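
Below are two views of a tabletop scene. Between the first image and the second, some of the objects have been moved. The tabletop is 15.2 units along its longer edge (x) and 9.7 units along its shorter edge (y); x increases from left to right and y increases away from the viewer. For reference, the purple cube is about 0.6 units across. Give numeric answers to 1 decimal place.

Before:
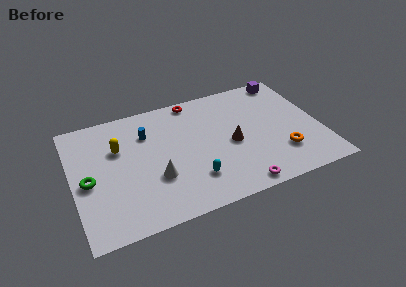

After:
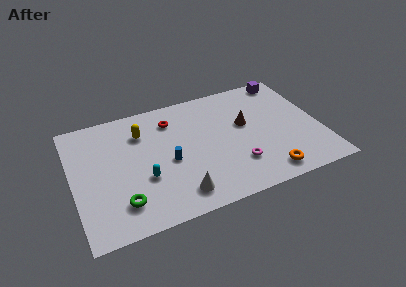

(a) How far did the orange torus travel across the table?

1.7

From (12.6, 2.6) to (11.5, 1.3), the orange torus covered √(1.1² + 1.3²) ≈ 1.7 units.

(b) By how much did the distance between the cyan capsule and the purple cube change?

+1.7

Before: roughly 9.1 units apart; after: 10.8. That's 1.7 units further apart.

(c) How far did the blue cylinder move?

2.9

From (4.7, 7.0) to (5.8, 4.3), the blue cylinder covered √(1.1² + 2.7²) ≈ 2.9 units.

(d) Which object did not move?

the purple cube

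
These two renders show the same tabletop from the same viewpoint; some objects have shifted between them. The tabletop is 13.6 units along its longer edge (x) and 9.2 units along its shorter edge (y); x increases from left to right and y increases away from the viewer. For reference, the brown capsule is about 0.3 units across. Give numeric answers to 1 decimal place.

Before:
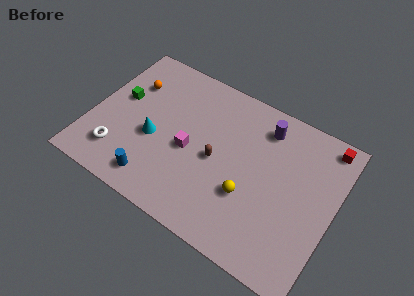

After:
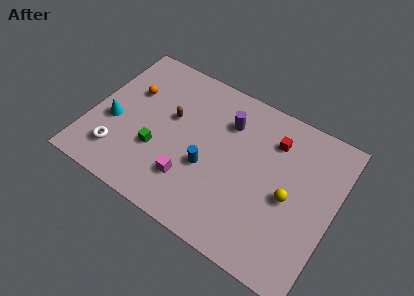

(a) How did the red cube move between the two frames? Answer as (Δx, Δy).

(-2.8, -1.2)

The red cube started near (12.7, 8.2) and ended near (9.9, 7.0).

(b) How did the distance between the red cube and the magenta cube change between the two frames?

-2.1

They were about 8.2 units apart before and 6.1 after — 2.1 units closer together.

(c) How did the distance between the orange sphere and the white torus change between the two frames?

-0.5

The distance was about 4.5 in the first image and 4.0 in the second, so they moved 0.5 units closer together.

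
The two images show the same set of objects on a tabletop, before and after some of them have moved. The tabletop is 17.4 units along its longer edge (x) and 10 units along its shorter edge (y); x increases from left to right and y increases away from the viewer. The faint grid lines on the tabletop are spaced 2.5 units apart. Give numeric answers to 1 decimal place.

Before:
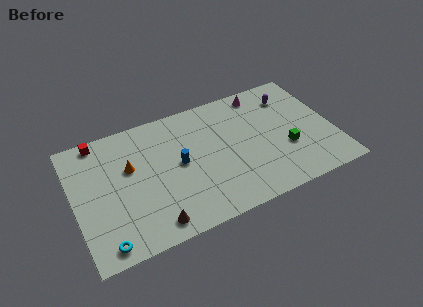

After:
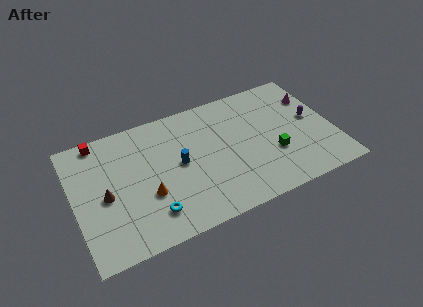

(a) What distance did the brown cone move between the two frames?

4.3

The brown cone was near (4.8, 1.3) before and (2.0, 4.6) after, so it travelled √(2.8² + 3.3²) ≈ 4.3 units.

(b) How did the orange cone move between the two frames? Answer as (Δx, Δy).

(0.9, -2.6)

The orange cone was at about (3.8, 6.2) and moved to about (4.7, 3.6).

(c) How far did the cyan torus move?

3.4

From (1.6, 1.1) to (4.8, 2.1), the cyan torus covered √(3.2² + 1.0²) ≈ 3.4 units.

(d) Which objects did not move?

the blue cylinder and the red cube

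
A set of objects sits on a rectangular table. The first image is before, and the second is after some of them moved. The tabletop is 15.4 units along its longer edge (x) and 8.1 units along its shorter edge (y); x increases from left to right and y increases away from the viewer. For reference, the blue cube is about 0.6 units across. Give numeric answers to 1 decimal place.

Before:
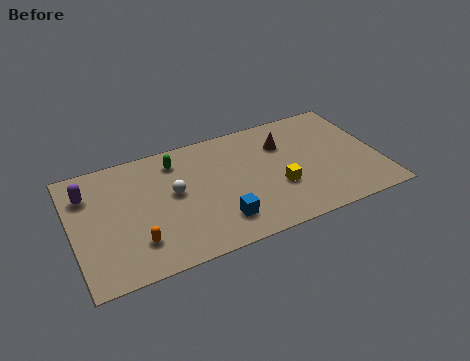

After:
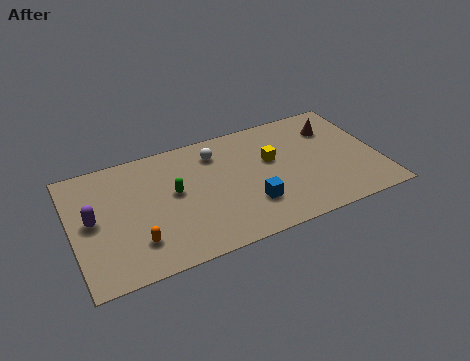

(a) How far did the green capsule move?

2.1

The green capsule was near (5.4, 6.6) before and (5.1, 4.5) after, so it travelled √(0.3² + 2.1²) ≈ 2.1 units.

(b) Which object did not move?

the orange capsule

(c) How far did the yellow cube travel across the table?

2.0

The yellow cube moved from about (10.2, 2.9) to (10.1, 4.9), a distance of √(0.1² + 2.0²) ≈ 2.0.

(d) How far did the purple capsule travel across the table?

1.8

The purple capsule was near (0.9, 6.0) before and (1.0, 4.2) after, so it travelled √(0.1² + 1.8²) ≈ 1.8 units.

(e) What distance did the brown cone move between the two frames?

2.6

From (10.8, 5.8) to (13.4, 6.0), the brown cone covered √(2.6² + 0.2²) ≈ 2.6 units.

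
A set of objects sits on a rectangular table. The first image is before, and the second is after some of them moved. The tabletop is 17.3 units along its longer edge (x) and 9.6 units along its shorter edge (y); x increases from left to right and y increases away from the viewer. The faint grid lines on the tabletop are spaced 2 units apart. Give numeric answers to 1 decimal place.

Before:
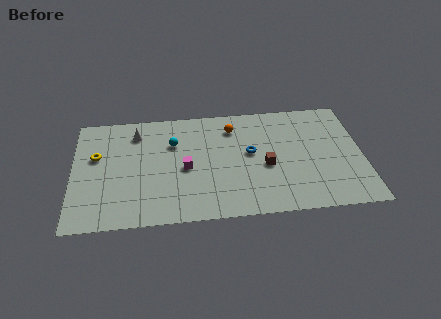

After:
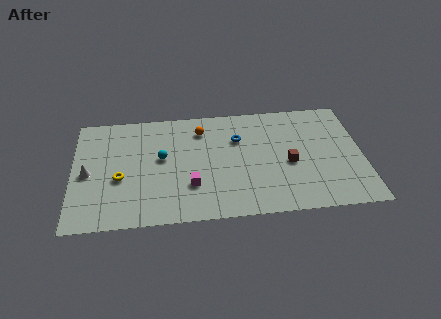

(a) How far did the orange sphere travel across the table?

1.9

From (9.6, 7.6) to (7.7, 7.6), the orange sphere covered √(1.9² + 0.0²) ≈ 1.9 units.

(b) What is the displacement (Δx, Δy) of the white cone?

(-2.9, -3.2)

The white cone was at about (3.8, 7.7) and moved to about (0.9, 4.5).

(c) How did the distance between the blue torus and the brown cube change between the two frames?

+2.3

Before: roughly 1.5 units apart; after: 3.8. That's 2.3 units further apart.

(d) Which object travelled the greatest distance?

the white cone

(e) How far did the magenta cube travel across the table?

1.5

The magenta cube was near (6.7, 4.4) before and (7.0, 2.9) after, so it travelled √(0.3² + 1.5²) ≈ 1.5 units.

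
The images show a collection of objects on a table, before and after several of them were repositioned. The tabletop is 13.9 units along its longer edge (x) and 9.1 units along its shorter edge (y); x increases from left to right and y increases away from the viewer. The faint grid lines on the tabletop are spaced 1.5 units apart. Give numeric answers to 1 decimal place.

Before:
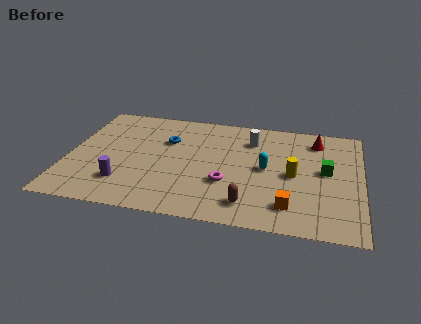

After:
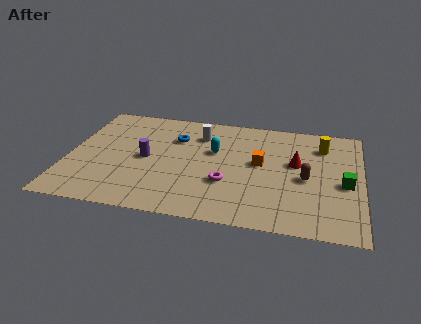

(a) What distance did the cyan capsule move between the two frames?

2.7

The cyan capsule was near (9.4, 4.6) before and (6.9, 5.6) after, so it travelled √(2.5² + 1.0²) ≈ 2.7 units.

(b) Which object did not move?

the magenta torus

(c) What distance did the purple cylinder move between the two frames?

2.4

From (2.8, 2.2) to (3.7, 4.4), the purple cylinder covered √(0.9² + 2.2²) ≈ 2.4 units.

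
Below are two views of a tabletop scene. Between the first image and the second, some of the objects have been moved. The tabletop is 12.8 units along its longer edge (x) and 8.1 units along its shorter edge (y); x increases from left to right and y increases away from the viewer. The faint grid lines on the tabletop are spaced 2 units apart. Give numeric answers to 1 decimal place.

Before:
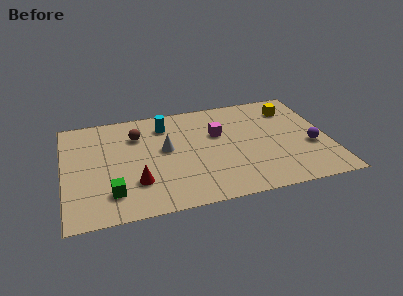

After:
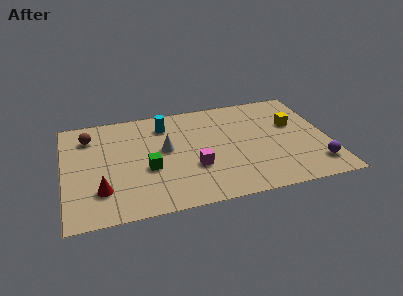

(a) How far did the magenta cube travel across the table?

2.6

From (7.5, 5.1) to (6.2, 2.8), the magenta cube covered √(1.3² + 2.3²) ≈ 2.6 units.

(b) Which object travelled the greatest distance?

the magenta cube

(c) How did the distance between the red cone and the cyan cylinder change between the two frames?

+1.0

Before: roughly 4.4 units apart; after: 5.4. That's 1.0 units further apart.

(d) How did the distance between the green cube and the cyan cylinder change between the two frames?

-2.0

They were about 5.4 units apart before and 3.4 after — 2.0 units closer together.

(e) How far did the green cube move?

2.3

The green cube was near (2.2, 1.8) before and (4.0, 3.2) after, so it travelled √(1.8² + 1.4²) ≈ 2.3 units.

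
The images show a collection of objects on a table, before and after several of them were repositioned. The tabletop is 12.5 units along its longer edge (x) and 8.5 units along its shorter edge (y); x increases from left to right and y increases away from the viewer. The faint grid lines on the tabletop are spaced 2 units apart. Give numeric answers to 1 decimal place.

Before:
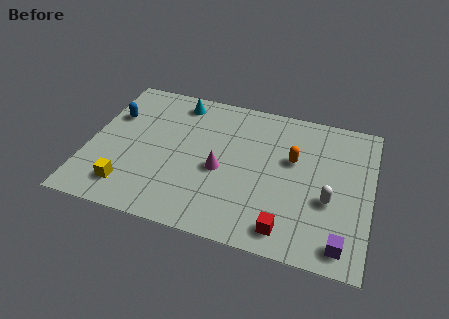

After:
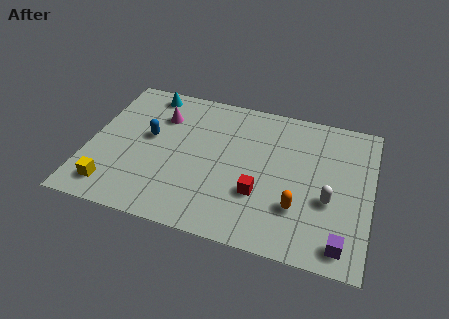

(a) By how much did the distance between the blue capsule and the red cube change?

-3.8

They were about 9.3 units apart before and 5.5 after — 3.8 units closer together.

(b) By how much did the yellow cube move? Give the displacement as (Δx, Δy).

(-0.7, -0.2)

The yellow cube was at about (2.0, 1.6) and moved to about (1.3, 1.4).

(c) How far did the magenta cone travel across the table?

3.8

From (5.9, 3.7) to (3.0, 6.2), the magenta cone covered √(2.9² + 2.5²) ≈ 3.8 units.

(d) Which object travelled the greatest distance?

the magenta cone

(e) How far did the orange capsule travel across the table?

2.7

The orange capsule moved from about (9.0, 5.2) to (9.4, 2.5), a distance of √(0.4² + 2.7²) ≈ 2.7.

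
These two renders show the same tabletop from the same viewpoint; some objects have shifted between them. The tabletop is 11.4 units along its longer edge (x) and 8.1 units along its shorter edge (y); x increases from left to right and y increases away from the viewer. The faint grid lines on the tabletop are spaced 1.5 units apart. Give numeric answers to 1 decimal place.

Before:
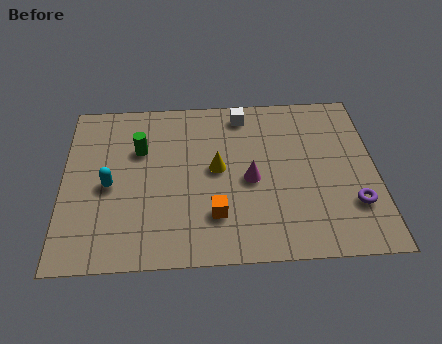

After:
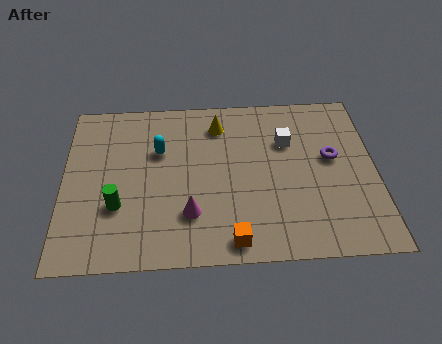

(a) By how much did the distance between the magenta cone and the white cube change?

+1.6

They were about 3.3 units apart before and 4.9 after — 1.6 units further apart.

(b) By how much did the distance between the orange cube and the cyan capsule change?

+1.0

The distance was about 4.1 in the first image and 5.1 in the second, so they moved 1.0 units further apart.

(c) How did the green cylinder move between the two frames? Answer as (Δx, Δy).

(-0.8, -2.7)

From the two frames, the green cylinder sits at roughly (2.8, 5.4) before and (2.0, 2.7) after.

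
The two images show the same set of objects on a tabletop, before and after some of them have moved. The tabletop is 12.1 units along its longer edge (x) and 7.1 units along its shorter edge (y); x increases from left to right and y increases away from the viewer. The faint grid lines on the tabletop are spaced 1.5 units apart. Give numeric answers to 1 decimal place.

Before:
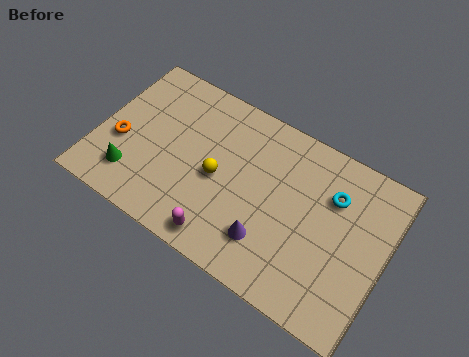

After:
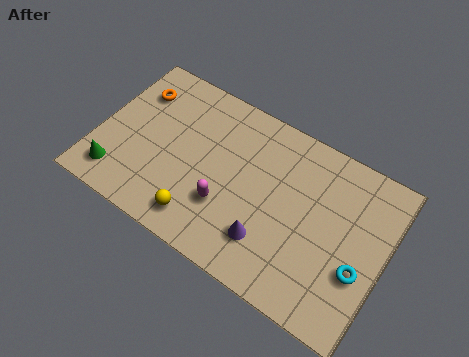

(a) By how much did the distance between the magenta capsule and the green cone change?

+0.5

Before: roughly 4.1 units apart; after: 4.6. That's 0.5 units further apart.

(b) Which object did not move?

the purple cone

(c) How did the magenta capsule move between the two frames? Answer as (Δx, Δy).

(-0.1, 1.4)

From the two frames, the magenta capsule sits at roughly (5.7, 0.9) before and (5.6, 2.3) after.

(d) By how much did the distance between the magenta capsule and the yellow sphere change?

-1.1

Before: roughly 2.5 units apart; after: 1.4. That's 1.1 units closer together.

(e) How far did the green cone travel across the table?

0.7

From (1.7, 1.6) to (1.1, 1.3), the green cone covered √(0.6² + 0.3²) ≈ 0.7 units.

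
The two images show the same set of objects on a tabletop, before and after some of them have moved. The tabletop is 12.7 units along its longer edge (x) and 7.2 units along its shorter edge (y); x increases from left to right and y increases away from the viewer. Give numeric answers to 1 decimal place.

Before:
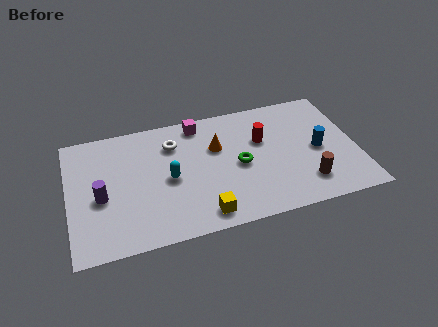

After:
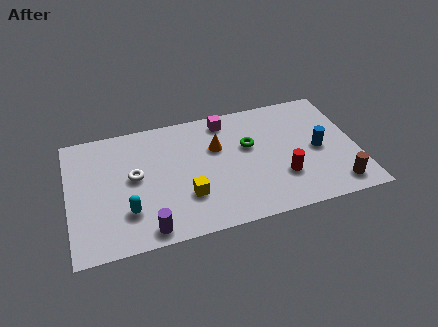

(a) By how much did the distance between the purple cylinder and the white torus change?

-0.9

Before: roughly 4.0 units apart; after: 3.1. That's 0.9 units closer together.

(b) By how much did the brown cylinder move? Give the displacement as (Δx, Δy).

(1.3, -0.5)

The brown cylinder started near (10.3, 1.6) and ended near (11.6, 1.1).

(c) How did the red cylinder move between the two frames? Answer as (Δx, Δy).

(0.7, -2.4)

The red cylinder was at about (8.6, 4.6) and moved to about (9.3, 2.2).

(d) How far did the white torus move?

2.3

The white torus moved from about (4.7, 5.4) to (2.9, 3.9), a distance of √(1.8² + 1.5²) ≈ 2.3.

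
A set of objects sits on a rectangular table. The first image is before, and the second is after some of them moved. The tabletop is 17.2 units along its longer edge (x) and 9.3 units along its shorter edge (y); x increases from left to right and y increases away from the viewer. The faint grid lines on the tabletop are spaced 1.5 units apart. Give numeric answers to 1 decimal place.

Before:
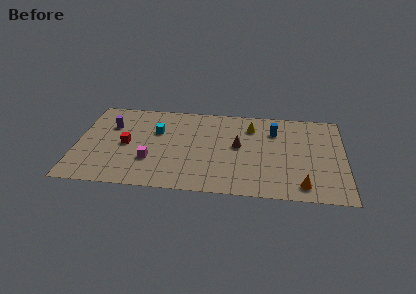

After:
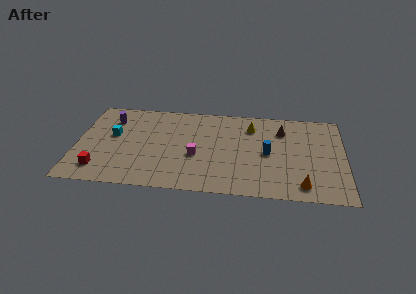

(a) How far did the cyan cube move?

2.9

The cyan cube moved from about (5.1, 6.1) to (2.3, 5.4), a distance of √(2.8² + 0.7²) ≈ 2.9.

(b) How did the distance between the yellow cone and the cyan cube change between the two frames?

+2.9

They were about 6.2 units apart before and 9.1 after — 2.9 units further apart.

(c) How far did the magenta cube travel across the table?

3.0

From (4.8, 3.0) to (7.7, 3.8), the magenta cube covered √(2.9² + 0.8²) ≈ 3.0 units.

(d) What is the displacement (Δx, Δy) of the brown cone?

(2.8, 1.9)

The brown cone was at about (10.4, 5.1) and moved to about (13.2, 7.0).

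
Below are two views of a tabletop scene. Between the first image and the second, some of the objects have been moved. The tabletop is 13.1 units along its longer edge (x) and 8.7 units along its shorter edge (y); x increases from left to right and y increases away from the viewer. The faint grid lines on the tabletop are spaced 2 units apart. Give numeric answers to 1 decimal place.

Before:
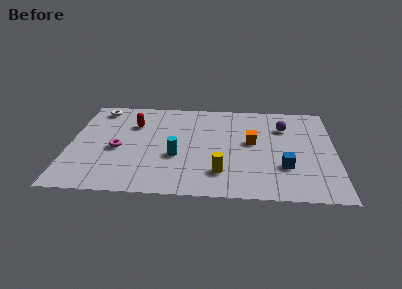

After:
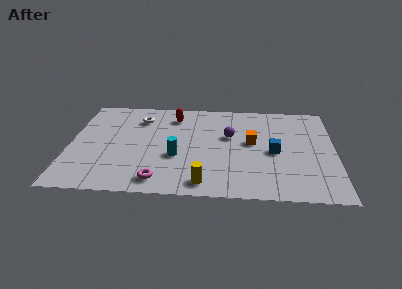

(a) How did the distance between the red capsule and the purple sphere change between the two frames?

-4.2

Before: roughly 7.5 units apart; after: 3.3. That's 4.2 units closer together.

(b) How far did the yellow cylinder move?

1.2

The yellow cylinder was near (7.5, 2.0) before and (6.7, 1.1) after, so it travelled √(0.8² + 0.9²) ≈ 1.2 units.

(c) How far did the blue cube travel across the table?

1.4

From (10.6, 2.7) to (10.1, 4.0), the blue cube covered √(0.5² + 1.3²) ≈ 1.4 units.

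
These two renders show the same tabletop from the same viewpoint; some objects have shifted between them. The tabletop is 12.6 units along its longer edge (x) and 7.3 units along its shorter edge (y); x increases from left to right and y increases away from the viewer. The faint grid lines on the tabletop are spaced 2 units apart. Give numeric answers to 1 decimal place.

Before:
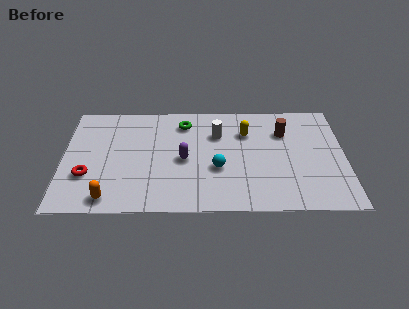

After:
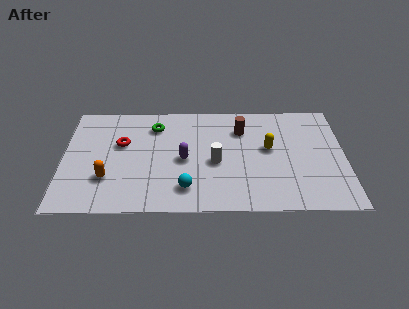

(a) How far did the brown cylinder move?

1.9

From (9.9, 5.2) to (8.0, 5.4), the brown cylinder covered √(1.9² + 0.2²) ≈ 1.9 units.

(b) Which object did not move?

the purple capsule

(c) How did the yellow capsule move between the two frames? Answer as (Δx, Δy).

(1.0, -1.1)

The yellow capsule started near (8.2, 5.2) and ended near (9.2, 4.1).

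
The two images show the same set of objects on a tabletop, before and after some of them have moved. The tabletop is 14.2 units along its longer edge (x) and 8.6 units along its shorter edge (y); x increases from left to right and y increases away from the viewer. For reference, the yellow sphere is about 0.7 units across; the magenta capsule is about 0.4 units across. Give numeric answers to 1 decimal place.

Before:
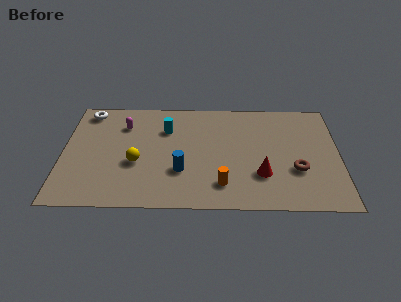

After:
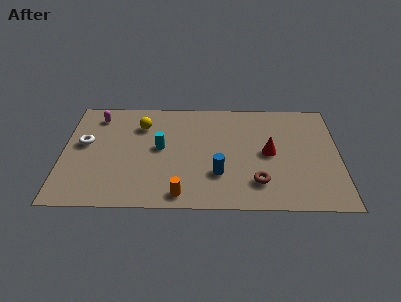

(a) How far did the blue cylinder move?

1.9

The blue cylinder was near (6.1, 2.8) before and (8.0, 2.6) after, so it travelled √(1.9² + 0.2²) ≈ 1.9 units.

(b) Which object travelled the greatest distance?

the yellow sphere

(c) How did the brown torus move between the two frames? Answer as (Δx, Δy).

(-2.0, -1.0)

The brown torus started near (12.0, 3.0) and ended near (10.0, 2.0).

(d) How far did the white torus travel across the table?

2.6

The white torus moved from about (1.2, 7.5) to (1.1, 4.9), a distance of √(0.1² + 2.6²) ≈ 2.6.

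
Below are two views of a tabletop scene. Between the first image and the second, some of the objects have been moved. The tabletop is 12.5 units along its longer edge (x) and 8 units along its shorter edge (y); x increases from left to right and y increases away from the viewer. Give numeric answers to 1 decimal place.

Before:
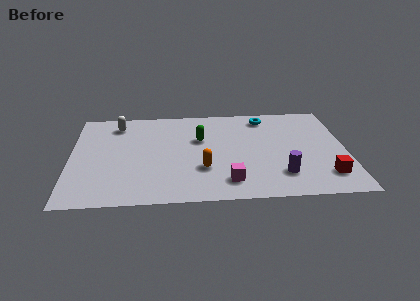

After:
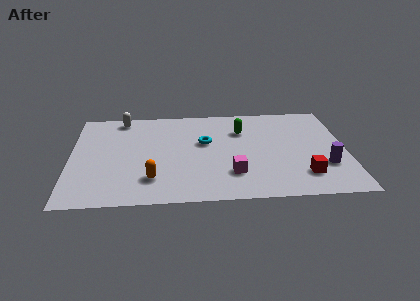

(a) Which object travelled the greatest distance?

the cyan torus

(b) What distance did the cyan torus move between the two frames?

3.4

The cyan torus moved from about (8.9, 6.8) to (6.1, 4.8), a distance of √(2.8² + 2.0²) ≈ 3.4.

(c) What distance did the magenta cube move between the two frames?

0.6

The magenta cube was near (7.1, 1.5) before and (7.3, 2.1) after, so it travelled √(0.2² + 0.6²) ≈ 0.6 units.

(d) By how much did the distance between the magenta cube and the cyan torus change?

-2.6

They were about 5.6 units apart before and 3.0 after — 2.6 units closer together.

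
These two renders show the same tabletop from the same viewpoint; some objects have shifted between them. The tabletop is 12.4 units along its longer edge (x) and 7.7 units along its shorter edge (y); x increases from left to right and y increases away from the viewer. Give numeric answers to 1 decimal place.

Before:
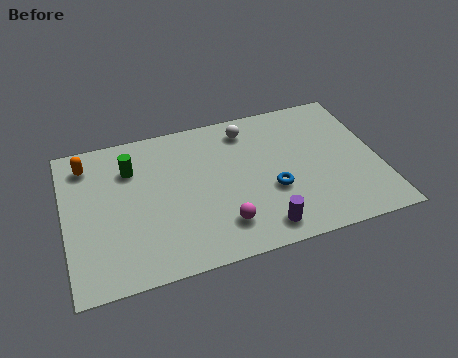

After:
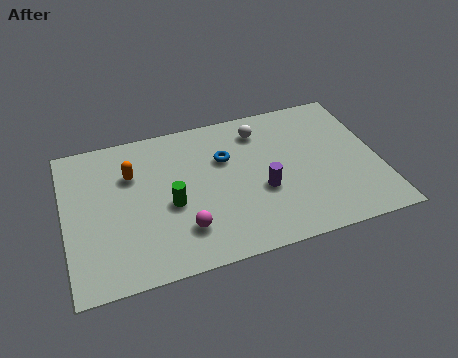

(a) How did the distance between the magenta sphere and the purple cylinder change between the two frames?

+1.8

Before: roughly 1.6 units apart; after: 3.4. That's 1.8 units further apart.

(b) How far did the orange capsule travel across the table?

2.0

From (1.0, 6.3) to (2.7, 5.3), the orange capsule covered √(1.7² + 1.0²) ≈ 2.0 units.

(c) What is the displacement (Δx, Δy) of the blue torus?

(-1.7, 2.2)

The blue torus was at about (8.1, 2.9) and moved to about (6.4, 5.1).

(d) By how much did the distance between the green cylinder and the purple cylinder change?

-3.0

They were about 6.6 units apart before and 3.6 after — 3.0 units closer together.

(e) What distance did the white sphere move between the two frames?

0.5

The white sphere was near (7.4, 6.4) before and (7.9, 6.2) after, so it travelled √(0.5² + 0.2²) ≈ 0.5 units.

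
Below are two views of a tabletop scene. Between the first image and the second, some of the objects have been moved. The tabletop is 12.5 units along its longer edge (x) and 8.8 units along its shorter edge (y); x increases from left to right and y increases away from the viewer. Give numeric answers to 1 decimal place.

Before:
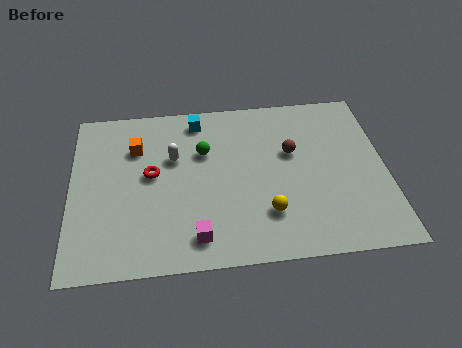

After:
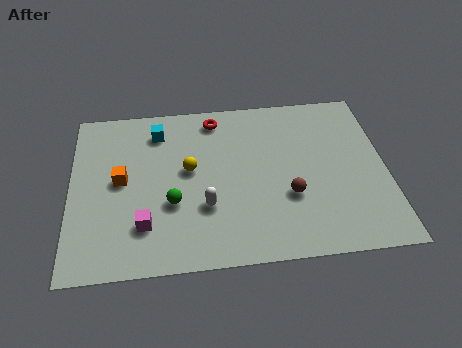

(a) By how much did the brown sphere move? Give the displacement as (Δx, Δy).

(-0.2, -2.3)

The brown sphere started near (8.8, 5.4) and ended near (8.6, 3.1).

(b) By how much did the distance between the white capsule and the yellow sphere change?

-2.8

Before: roughly 4.9 units apart; after: 2.1. That's 2.8 units closer together.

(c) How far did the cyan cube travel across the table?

1.7

From (5.1, 7.6) to (3.5, 7.1), the cyan cube covered √(1.6² + 0.5²) ≈ 1.7 units.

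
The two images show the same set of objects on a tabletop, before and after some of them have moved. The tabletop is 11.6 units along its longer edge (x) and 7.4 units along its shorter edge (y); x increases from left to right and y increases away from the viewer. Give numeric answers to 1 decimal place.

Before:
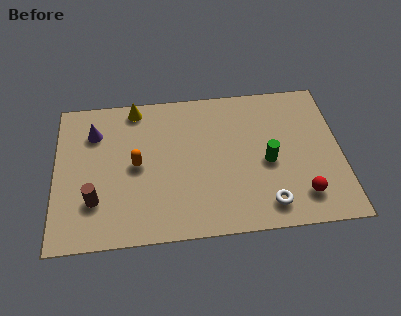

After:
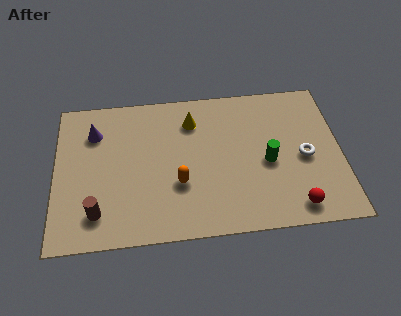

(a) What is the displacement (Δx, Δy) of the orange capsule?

(1.7, -1.1)

The orange capsule was at about (3.3, 3.7) and moved to about (5.0, 2.6).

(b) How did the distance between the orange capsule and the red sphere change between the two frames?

-2.1

The distance was about 7.0 in the first image and 4.9 in the second, so they moved 2.1 units closer together.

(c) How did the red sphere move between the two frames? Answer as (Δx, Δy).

(-0.3, -0.5)

The red sphere started near (9.9, 1.5) and ended near (9.6, 1.0).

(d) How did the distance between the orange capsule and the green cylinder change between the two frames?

-1.6

Before: roughly 5.3 units apart; after: 3.7. That's 1.6 units closer together.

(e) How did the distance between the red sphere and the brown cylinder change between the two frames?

-0.4

Before: roughly 8.3 units apart; after: 7.9. That's 0.4 units closer together.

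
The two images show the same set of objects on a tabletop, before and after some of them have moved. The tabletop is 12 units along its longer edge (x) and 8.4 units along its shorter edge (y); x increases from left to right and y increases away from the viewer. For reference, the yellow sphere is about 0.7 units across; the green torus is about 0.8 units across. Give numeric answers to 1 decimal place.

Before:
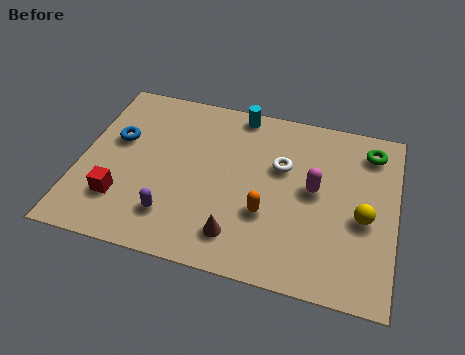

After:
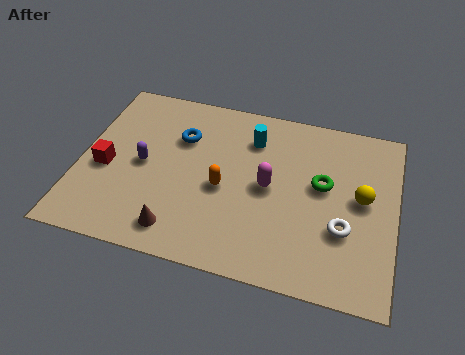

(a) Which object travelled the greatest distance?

the white torus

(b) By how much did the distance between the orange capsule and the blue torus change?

-3.5

Before: roughly 6.3 units apart; after: 2.8. That's 3.5 units closer together.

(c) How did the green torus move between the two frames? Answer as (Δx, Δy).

(-1.7, -2.1)

The green torus was at about (10.9, 6.9) and moved to about (9.2, 4.8).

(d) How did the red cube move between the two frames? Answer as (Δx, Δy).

(-0.7, 1.4)

The red cube started near (1.7, 2.2) and ended near (1.0, 3.6).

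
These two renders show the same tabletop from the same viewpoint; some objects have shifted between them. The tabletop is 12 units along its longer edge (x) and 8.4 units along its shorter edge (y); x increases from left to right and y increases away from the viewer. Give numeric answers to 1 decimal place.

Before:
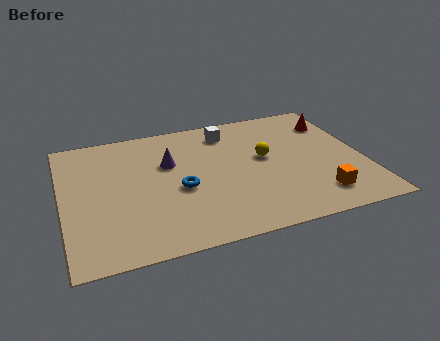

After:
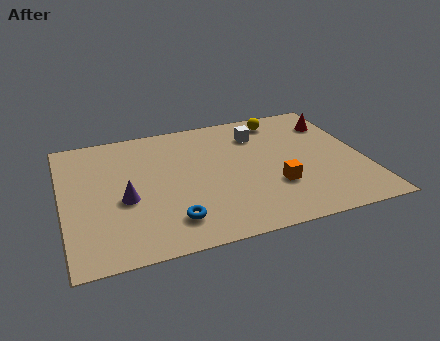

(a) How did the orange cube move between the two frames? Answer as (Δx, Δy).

(-1.6, 1.1)

From the two frames, the orange cube sits at roughly (9.9, 1.6) before and (8.3, 2.7) after.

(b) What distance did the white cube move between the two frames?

1.3

The white cube moved from about (6.8, 6.9) to (8.0, 6.4), a distance of √(1.2² + 0.5²) ≈ 1.3.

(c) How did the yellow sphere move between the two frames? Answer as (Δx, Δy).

(0.9, 2.5)

The yellow sphere started near (8.1, 4.7) and ended near (9.0, 7.2).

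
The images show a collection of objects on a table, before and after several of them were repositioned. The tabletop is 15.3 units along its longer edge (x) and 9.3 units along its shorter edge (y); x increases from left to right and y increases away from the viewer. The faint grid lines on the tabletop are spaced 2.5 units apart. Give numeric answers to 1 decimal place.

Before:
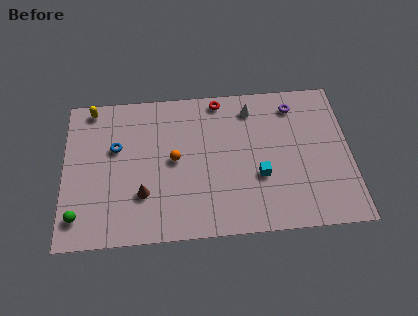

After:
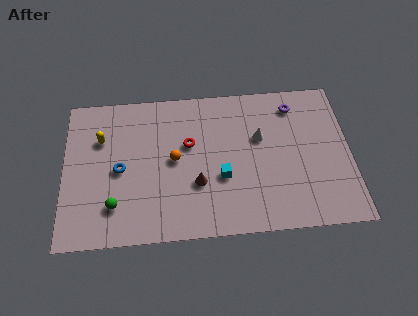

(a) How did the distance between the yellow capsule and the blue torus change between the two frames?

-0.7

They were about 2.9 units apart before and 2.2 after — 0.7 units closer together.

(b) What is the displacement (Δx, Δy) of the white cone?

(0.4, -1.9)

The white cone started near (10.1, 7.7) and ended near (10.5, 5.8).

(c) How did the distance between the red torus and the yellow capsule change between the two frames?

-2.1

Before: roughly 6.9 units apart; after: 4.8. That's 2.1 units closer together.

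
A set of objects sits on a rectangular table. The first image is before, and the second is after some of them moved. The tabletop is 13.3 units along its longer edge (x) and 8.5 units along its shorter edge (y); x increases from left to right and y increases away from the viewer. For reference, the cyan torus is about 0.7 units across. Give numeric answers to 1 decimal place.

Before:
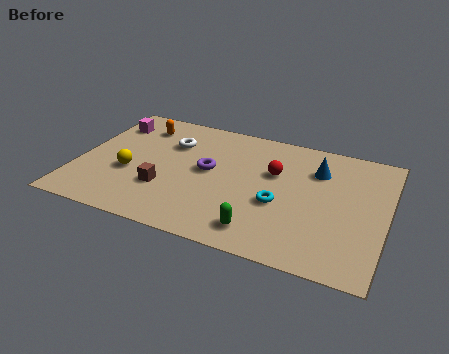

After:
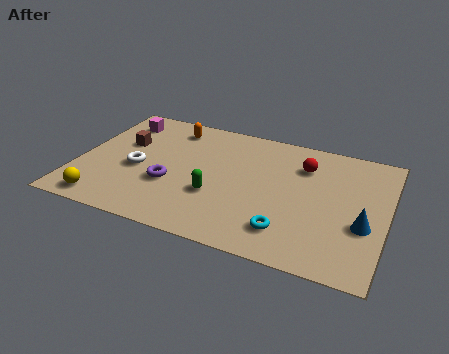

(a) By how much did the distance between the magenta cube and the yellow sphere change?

+2.4

Before: roughly 3.5 units apart; after: 5.9. That's 2.4 units further apart.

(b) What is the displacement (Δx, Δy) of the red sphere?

(1.2, 0.9)

The red sphere was at about (8.4, 5.4) and moved to about (9.6, 6.3).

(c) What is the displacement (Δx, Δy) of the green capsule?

(-2.1, 1.6)

From the two frames, the green capsule sits at roughly (8.2, 1.4) before and (6.1, 3.0) after.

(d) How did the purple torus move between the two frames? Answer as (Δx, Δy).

(-1.5, -1.5)

The purple torus was at about (5.6, 4.6) and moved to about (4.1, 3.1).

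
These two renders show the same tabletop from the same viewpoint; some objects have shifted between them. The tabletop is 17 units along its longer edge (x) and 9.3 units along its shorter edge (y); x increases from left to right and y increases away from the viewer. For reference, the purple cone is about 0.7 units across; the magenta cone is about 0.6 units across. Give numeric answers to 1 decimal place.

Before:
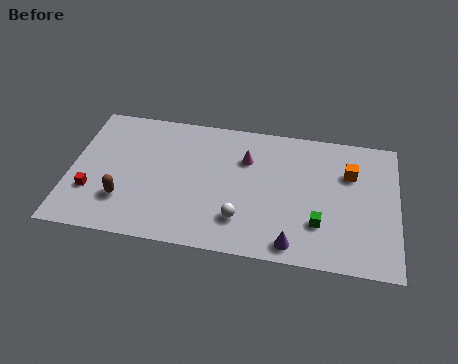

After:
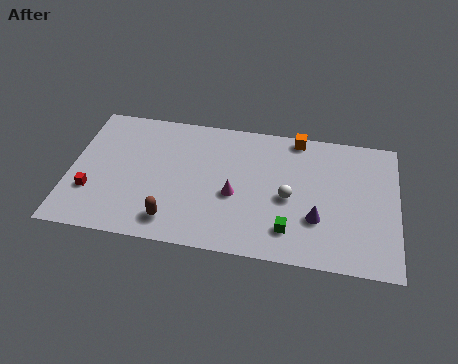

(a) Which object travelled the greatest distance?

the orange cube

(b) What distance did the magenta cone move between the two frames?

2.6

The magenta cone was near (9.1, 6.5) before and (8.6, 3.9) after, so it travelled √(0.5² + 2.6²) ≈ 2.6 units.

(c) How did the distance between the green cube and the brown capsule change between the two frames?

-4.1

The distance was about 10.1 in the first image and 6.0 in the second, so they moved 4.1 units closer together.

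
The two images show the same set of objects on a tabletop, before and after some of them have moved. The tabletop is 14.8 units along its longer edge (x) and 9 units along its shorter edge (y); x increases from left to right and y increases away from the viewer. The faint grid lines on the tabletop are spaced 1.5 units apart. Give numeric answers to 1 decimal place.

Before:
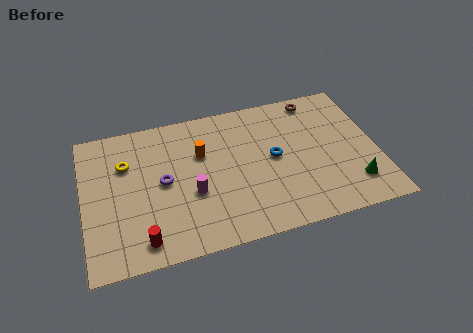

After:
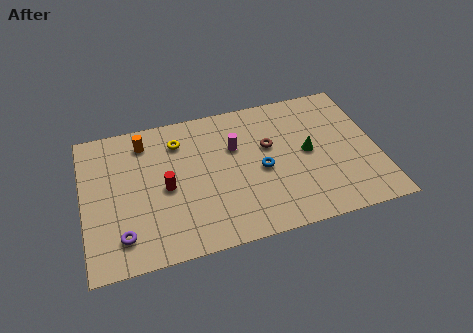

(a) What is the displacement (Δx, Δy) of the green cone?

(-2.1, 2.6)

From the two frames, the green cone sits at roughly (13.4, 2.0) before and (11.3, 4.6) after.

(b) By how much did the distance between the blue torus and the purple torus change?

+1.9

They were about 5.6 units apart before and 7.5 after — 1.9 units further apart.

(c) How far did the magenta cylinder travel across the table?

3.3

The magenta cylinder moved from about (5.4, 3.5) to (7.7, 5.9), a distance of √(2.3² + 2.4²) ≈ 3.3.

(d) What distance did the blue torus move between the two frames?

0.9

The blue torus was near (9.6, 4.7) before and (8.9, 4.1) after, so it travelled √(0.7² + 0.6²) ≈ 0.9 units.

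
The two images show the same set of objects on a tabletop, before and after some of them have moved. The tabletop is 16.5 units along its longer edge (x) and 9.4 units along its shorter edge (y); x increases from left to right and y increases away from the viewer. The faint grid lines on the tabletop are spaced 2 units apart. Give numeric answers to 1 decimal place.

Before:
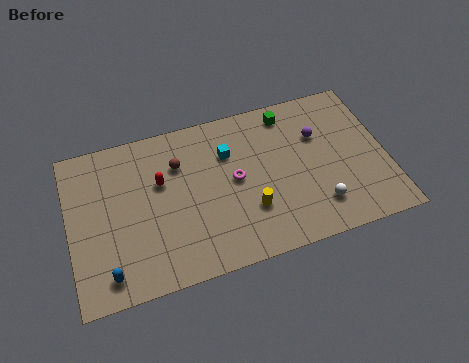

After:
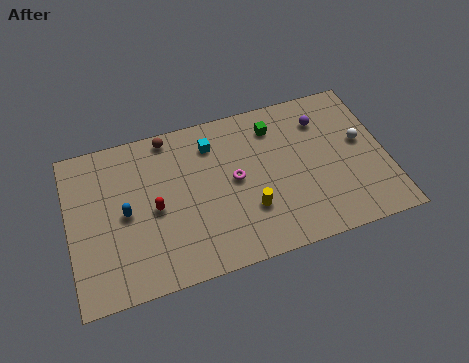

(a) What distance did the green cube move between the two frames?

1.0

The green cube was near (11.7, 8.1) before and (10.9, 7.5) after, so it travelled √(0.8² + 0.6²) ≈ 1.0 units.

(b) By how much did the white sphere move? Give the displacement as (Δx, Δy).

(2.6, 3.2)

From the two frames, the white sphere sits at roughly (12.7, 2.1) before and (15.3, 5.3) after.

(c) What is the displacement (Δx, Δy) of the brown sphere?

(-0.4, 1.8)

The brown sphere started near (5.8, 6.7) and ended near (5.4, 8.5).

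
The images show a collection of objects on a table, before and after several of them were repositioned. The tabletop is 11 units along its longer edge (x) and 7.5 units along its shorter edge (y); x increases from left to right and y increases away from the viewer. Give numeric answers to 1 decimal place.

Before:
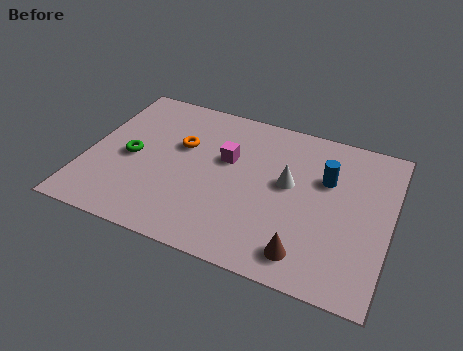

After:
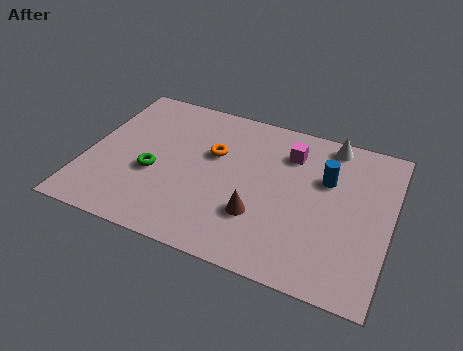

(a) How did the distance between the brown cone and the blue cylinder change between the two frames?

-0.3

Before: roughly 3.7 units apart; after: 3.4. That's 0.3 units closer together.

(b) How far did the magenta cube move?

2.5

The magenta cube moved from about (5.0, 4.6) to (7.2, 5.7), a distance of √(2.2² + 1.1²) ≈ 2.5.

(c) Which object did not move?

the blue cylinder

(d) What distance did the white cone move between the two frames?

2.8

The white cone was near (7.3, 4.2) before and (8.6, 6.7) after, so it travelled √(1.3² + 2.5²) ≈ 2.8 units.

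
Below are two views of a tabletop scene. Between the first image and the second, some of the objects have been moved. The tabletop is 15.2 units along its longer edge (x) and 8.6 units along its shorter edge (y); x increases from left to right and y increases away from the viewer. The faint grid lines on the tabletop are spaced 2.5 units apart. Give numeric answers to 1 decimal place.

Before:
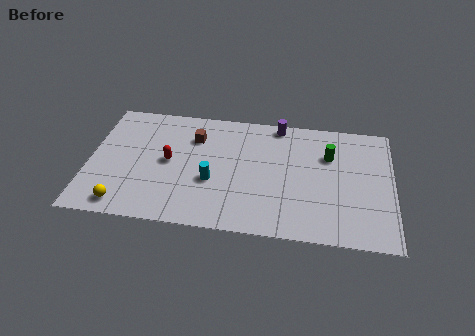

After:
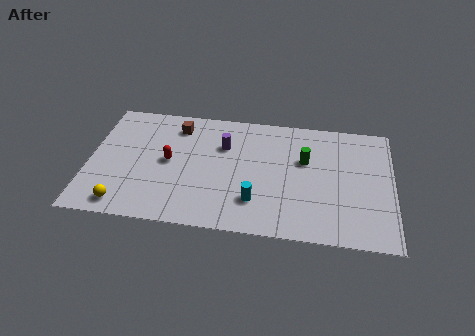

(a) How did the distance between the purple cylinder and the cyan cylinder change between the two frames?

-1.4

The distance was about 5.5 in the first image and 4.1 in the second, so they moved 1.4 units closer together.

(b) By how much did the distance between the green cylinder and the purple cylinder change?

+0.9

The distance was about 3.2 in the first image and 4.1 in the second, so they moved 0.9 units further apart.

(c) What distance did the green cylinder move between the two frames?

1.3

The green cylinder moved from about (12.0, 5.9) to (10.8, 5.4), a distance of √(1.2² + 0.5²) ≈ 1.3.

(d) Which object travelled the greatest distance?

the purple cylinder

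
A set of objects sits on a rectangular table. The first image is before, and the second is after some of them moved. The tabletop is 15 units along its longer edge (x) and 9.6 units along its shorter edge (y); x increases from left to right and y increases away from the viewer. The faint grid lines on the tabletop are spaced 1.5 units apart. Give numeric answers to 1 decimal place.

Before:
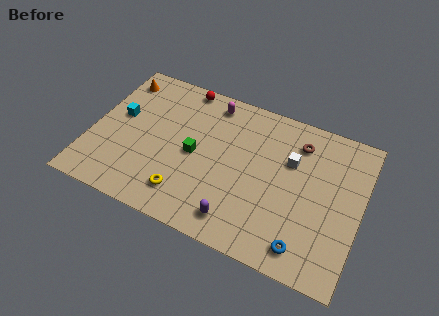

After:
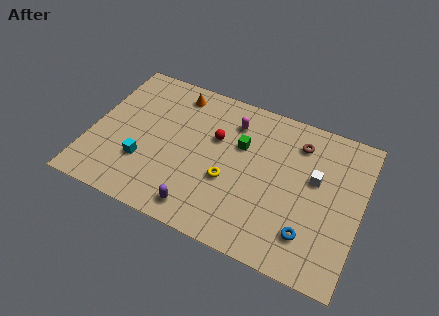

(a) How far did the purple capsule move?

2.1

The purple capsule moved from about (8.6, 1.5) to (6.5, 1.3), a distance of √(2.1² + 0.2²) ≈ 2.1.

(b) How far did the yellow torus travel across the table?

2.8

The yellow torus was near (5.6, 1.9) before and (7.8, 3.7) after, so it travelled √(2.2² + 1.8²) ≈ 2.8 units.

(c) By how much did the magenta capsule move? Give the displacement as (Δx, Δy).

(1.3, -0.8)

The magenta capsule started near (6.3, 8.3) and ended near (7.6, 7.5).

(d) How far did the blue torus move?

0.8

The blue torus was near (12.3, 1.4) before and (12.4, 2.2) after, so it travelled √(0.1² + 0.8²) ≈ 0.8 units.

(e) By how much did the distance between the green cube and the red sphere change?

-3.0

The distance was about 4.4 in the first image and 1.4 in the second, so they moved 3.0 units closer together.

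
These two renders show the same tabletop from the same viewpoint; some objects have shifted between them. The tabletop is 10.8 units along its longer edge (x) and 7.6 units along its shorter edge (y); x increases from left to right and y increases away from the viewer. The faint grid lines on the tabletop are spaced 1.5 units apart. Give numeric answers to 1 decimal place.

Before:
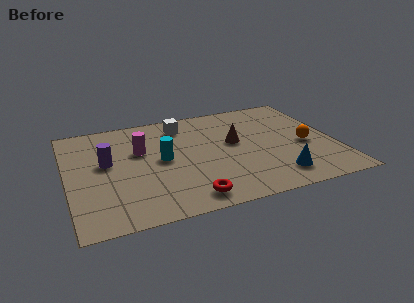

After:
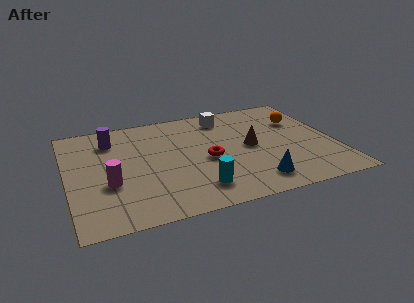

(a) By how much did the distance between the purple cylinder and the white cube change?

+1.0

The distance was about 3.7 in the first image and 4.7 in the second, so they moved 1.0 units further apart.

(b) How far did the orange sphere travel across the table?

1.9

From (9.6, 3.3) to (9.6, 5.2), the orange sphere covered √(0.0² + 1.9²) ≈ 1.9 units.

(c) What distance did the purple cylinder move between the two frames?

1.6

The purple cylinder moved from about (1.6, 4.3) to (1.9, 5.9), a distance of √(0.3² + 1.6²) ≈ 1.6.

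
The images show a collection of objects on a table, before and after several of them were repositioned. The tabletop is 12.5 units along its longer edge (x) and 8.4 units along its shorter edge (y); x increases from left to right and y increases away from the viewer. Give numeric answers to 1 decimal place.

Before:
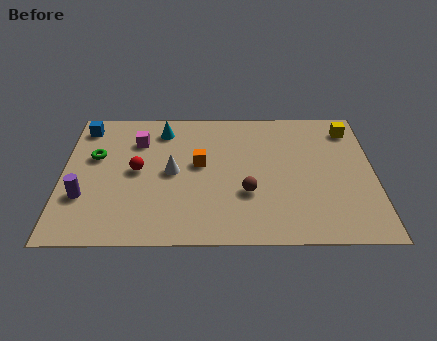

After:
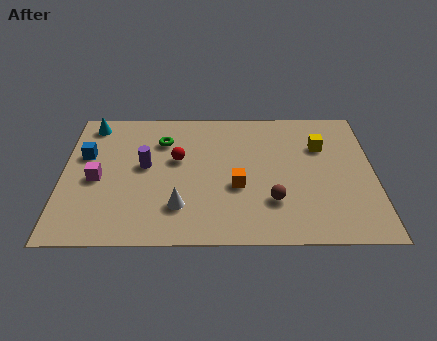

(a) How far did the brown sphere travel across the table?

1.1

From (7.4, 2.9) to (8.4, 2.4), the brown sphere covered √(1.0² + 0.5²) ≈ 1.1 units.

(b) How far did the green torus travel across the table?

2.9

The green torus was near (1.3, 5.2) before and (4.0, 6.2) after, so it travelled √(2.7² + 1.0²) ≈ 2.9 units.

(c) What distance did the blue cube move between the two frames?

1.8

The blue cube moved from about (0.8, 7.1) to (0.9, 5.3), a distance of √(0.1² + 1.8²) ≈ 1.8.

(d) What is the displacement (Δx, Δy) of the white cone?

(0.3, -2.1)

The white cone was at about (4.4, 4.2) and moved to about (4.7, 2.1).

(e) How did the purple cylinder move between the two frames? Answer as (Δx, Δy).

(2.4, 1.9)

The purple cylinder started near (0.9, 2.7) and ended near (3.3, 4.6).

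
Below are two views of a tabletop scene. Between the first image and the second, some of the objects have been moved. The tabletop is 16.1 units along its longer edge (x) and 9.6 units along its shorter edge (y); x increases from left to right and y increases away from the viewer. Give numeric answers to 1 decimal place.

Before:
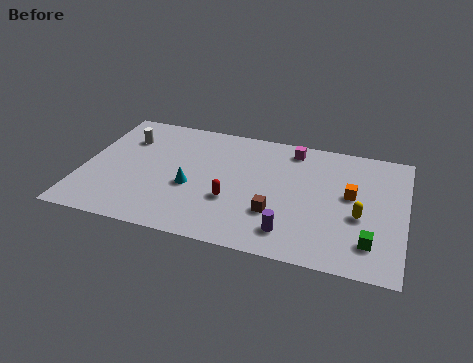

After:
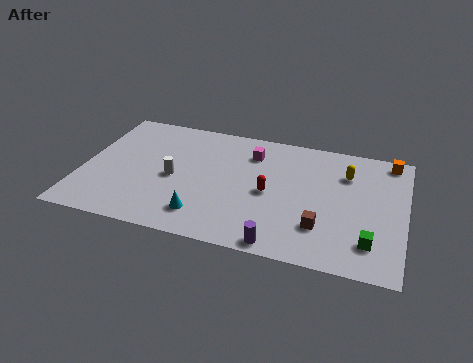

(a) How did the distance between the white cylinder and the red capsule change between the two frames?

-1.9

Before: roughly 6.7 units apart; after: 4.8. That's 1.9 units closer together.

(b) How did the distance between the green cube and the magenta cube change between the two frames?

+0.7

They were about 7.5 units apart before and 8.2 after — 0.7 units further apart.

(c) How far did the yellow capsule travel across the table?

3.2

The yellow capsule moved from about (13.9, 3.9) to (13.1, 7.0), a distance of √(0.8² + 3.1²) ≈ 3.2.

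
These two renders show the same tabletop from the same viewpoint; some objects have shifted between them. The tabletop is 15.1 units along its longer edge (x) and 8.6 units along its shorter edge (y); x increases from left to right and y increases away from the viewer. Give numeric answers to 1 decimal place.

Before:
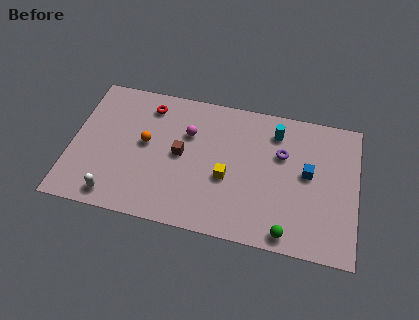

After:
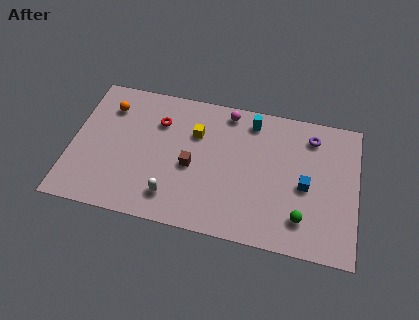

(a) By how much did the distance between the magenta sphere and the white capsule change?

+0.5

Before: roughly 5.9 units apart; after: 6.4. That's 0.5 units further apart.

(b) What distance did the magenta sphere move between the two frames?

2.7

The magenta sphere was near (6.1, 5.8) before and (8.1, 7.6) after, so it travelled √(2.0² + 1.8²) ≈ 2.7 units.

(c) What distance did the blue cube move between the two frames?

0.8

The blue cube moved from about (12.5, 4.7) to (12.4, 3.9), a distance of √(0.1² + 0.8²) ≈ 0.8.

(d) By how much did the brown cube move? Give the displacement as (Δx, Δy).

(0.6, -0.6)

The brown cube was at about (5.8, 4.4) and moved to about (6.4, 3.8).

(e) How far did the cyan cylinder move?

1.4

The cyan cylinder was near (10.7, 6.9) before and (9.4, 7.3) after, so it travelled √(1.3² + 0.4²) ≈ 1.4 units.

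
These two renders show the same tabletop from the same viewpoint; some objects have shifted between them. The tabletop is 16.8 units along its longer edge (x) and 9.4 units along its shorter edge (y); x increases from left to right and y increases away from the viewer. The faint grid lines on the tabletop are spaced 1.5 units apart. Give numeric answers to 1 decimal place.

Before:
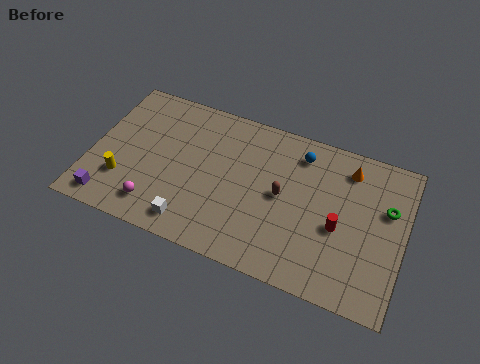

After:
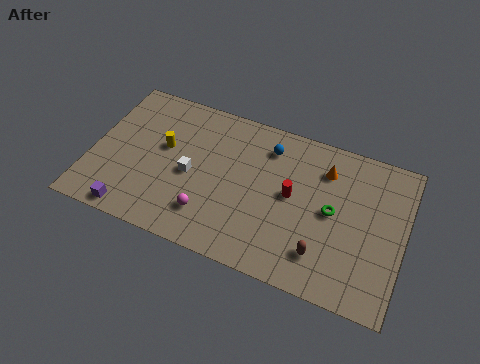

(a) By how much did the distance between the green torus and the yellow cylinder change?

-5.1

The distance was about 14.3 in the first image and 9.2 in the second, so they moved 5.1 units closer together.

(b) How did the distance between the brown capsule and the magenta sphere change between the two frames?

-1.1

The distance was about 7.2 in the first image and 6.1 in the second, so they moved 1.1 units closer together.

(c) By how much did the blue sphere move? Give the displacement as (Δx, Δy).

(-1.7, -0.2)

The blue sphere started near (11.0, 7.7) and ended near (9.3, 7.5).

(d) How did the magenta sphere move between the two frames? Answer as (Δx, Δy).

(2.8, 0.5)

The magenta sphere was at about (3.8, 1.7) and moved to about (6.6, 2.2).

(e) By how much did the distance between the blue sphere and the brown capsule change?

+3.4

The distance was about 3.0 in the first image and 6.4 in the second, so they moved 3.4 units further apart.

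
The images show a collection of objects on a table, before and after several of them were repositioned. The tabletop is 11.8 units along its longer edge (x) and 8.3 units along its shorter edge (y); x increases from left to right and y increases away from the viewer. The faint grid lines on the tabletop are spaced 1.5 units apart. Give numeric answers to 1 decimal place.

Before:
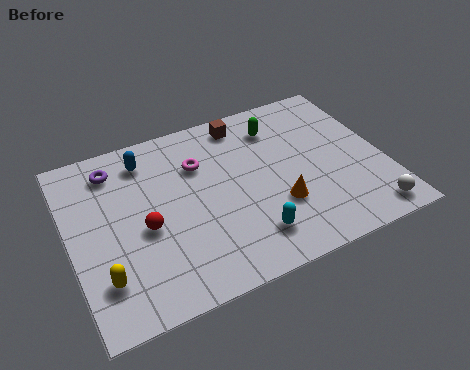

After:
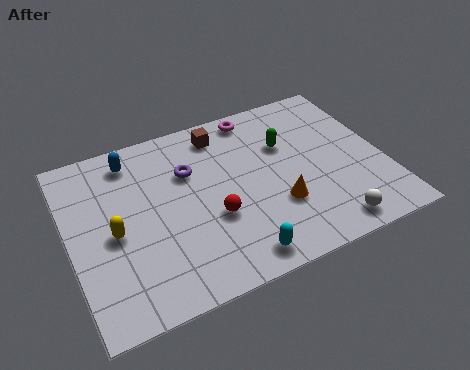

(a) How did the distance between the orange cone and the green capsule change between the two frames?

-0.9

Before: roughly 3.8 units apart; after: 2.9. That's 0.9 units closer together.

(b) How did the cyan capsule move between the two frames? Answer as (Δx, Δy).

(-0.6, -0.7)

The cyan capsule was at about (6.4, 1.7) and moved to about (5.8, 1.0).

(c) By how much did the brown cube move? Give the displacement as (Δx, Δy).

(-0.9, -0.2)

From the two frames, the brown cube sits at roughly (6.9, 7.2) before and (6.0, 7.0) after.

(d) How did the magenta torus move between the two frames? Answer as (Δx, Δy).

(2.4, 1.6)

From the two frames, the magenta torus sits at roughly (5.0, 5.8) before and (7.4, 7.4) after.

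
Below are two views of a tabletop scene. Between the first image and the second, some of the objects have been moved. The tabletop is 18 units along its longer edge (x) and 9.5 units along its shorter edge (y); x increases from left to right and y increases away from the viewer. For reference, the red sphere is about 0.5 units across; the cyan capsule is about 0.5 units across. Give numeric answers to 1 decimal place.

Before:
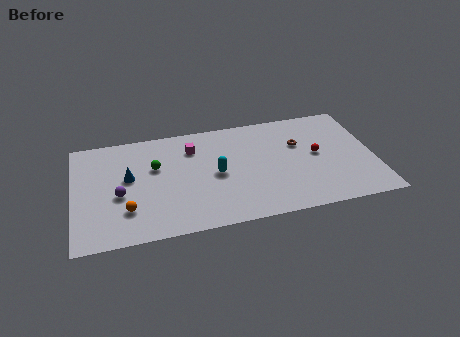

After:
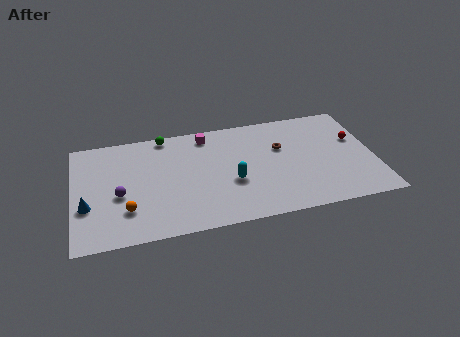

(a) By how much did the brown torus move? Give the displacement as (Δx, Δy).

(-1.1, -0.1)

The brown torus started near (13.6, 6.2) and ended near (12.5, 6.1).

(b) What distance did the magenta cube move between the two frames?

1.3

The magenta cube was near (7.2, 7.2) before and (8.1, 8.2) after, so it travelled √(0.9² + 1.0²) ≈ 1.3 units.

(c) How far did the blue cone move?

3.2

The blue cone moved from about (3.3, 5.4) to (0.8, 3.4), a distance of √(2.5² + 2.0²) ≈ 3.2.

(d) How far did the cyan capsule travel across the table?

1.3

The cyan capsule moved from about (8.5, 4.6) to (9.4, 3.7), a distance of √(0.9² + 0.9²) ≈ 1.3.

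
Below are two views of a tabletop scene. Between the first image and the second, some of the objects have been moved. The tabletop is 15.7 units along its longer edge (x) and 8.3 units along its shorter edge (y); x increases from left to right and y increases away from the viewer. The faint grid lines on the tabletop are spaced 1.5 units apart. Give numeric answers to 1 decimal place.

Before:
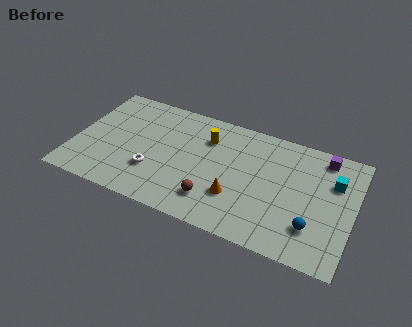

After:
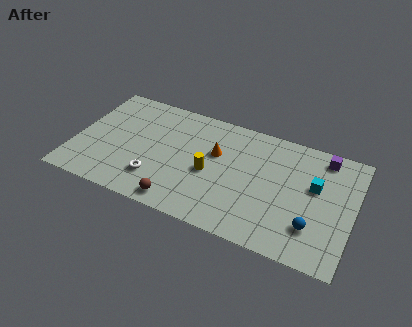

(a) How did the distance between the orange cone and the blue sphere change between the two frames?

+2.1

They were about 4.3 units apart before and 6.4 after — 2.1 units further apart.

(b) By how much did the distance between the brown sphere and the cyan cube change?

+0.8

The distance was about 7.4 in the first image and 8.2 in the second, so they moved 0.8 units further apart.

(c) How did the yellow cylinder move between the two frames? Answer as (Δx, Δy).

(0.4, -2.4)

From the two frames, the yellow cylinder sits at roughly (7.3, 6.1) before and (7.7, 3.7) after.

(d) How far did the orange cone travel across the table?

3.0

The orange cone was near (9.3, 2.6) before and (7.9, 5.2) after, so it travelled √(1.4² + 2.6²) ≈ 3.0 units.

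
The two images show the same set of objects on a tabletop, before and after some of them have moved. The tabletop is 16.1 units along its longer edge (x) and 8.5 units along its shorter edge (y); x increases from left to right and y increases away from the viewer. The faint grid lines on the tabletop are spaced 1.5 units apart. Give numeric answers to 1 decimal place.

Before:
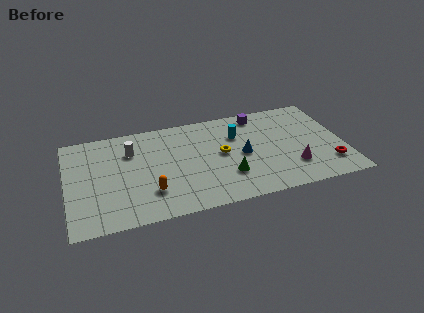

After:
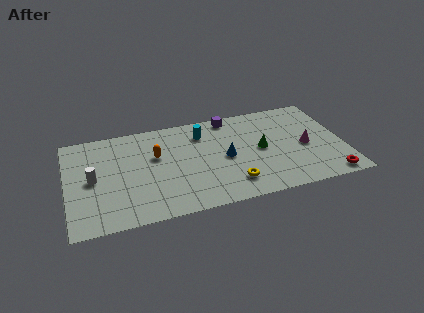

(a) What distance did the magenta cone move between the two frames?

1.8

From (13.0, 2.3) to (13.9, 3.9), the magenta cone covered √(0.9² + 1.6²) ≈ 1.8 units.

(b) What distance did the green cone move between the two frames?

2.8

From (9.2, 2.5) to (11.3, 4.3), the green cone covered √(2.1² + 1.8²) ≈ 2.8 units.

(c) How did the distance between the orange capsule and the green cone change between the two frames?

+1.7

They were about 4.5 units apart before and 6.2 after — 1.7 units further apart.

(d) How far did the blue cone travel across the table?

1.0

The blue cone moved from about (10.2, 4.1) to (9.2, 4.1), a distance of √(1.0² + 0.0²) ≈ 1.0.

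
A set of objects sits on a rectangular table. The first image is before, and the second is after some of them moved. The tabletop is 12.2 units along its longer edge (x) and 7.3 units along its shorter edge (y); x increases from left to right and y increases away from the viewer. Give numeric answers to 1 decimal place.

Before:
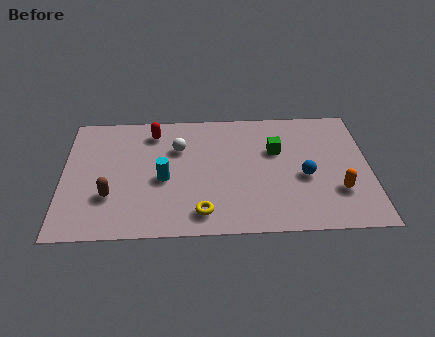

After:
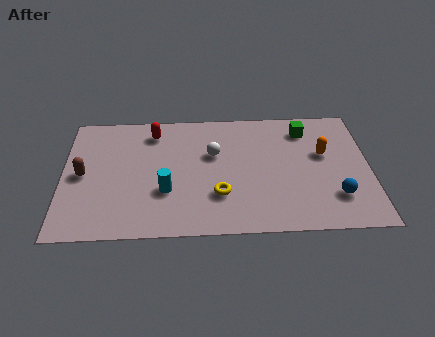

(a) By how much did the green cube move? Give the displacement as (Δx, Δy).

(1.2, 1.2)

The green cube started near (8.5, 4.7) and ended near (9.7, 5.9).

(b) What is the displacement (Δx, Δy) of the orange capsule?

(-0.5, 2.2)

The orange capsule started near (10.9, 2.2) and ended near (10.4, 4.4).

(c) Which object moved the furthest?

the orange capsule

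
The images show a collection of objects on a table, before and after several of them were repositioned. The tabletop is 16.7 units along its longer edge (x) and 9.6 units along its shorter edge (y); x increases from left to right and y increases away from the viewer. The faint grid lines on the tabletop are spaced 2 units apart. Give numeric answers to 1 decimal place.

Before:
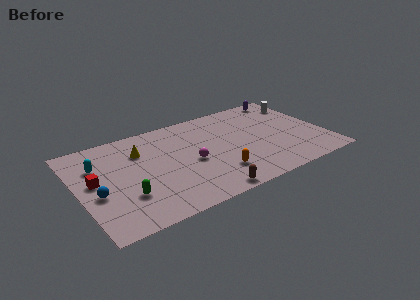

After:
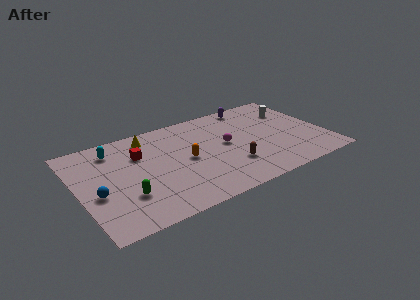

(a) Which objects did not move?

the green capsule and the blue sphere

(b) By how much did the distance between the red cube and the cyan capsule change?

+0.4

Before: roughly 1.6 units apart; after: 2.0. That's 0.4 units further apart.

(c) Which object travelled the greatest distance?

the red cube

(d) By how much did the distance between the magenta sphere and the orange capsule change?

+0.4

The distance was about 2.4 in the first image and 2.8 in the second, so they moved 0.4 units further apart.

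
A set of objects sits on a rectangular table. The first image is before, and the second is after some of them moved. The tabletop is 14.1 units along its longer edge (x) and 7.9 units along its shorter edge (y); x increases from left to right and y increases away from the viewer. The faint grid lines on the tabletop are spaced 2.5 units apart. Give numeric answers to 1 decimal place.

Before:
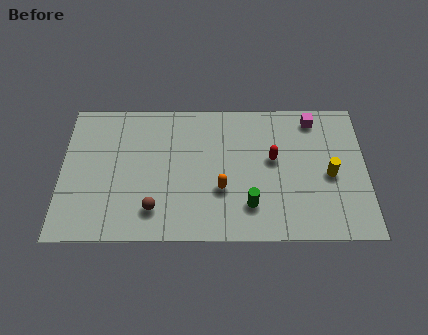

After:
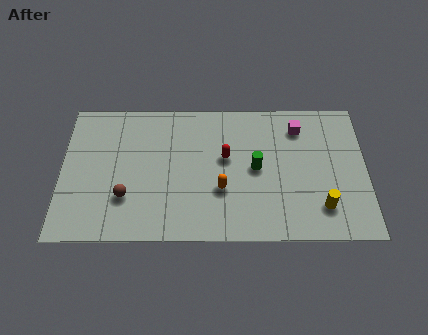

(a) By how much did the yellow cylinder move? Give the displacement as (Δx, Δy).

(-0.4, -1.8)

From the two frames, the yellow cylinder sits at roughly (12.4, 3.6) before and (12.0, 1.8) after.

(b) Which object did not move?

the orange capsule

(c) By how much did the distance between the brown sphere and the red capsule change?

-1.1

The distance was about 6.2 in the first image and 5.1 in the second, so they moved 1.1 units closer together.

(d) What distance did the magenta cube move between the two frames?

0.9

The magenta cube was near (11.7, 6.8) before and (11.0, 6.3) after, so it travelled √(0.7² + 0.5²) ≈ 0.9 units.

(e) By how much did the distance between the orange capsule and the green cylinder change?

+0.4

They were about 1.6 units apart before and 2.0 after — 0.4 units further apart.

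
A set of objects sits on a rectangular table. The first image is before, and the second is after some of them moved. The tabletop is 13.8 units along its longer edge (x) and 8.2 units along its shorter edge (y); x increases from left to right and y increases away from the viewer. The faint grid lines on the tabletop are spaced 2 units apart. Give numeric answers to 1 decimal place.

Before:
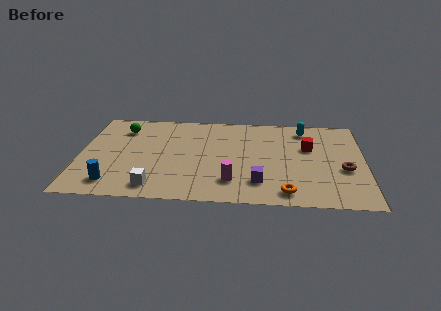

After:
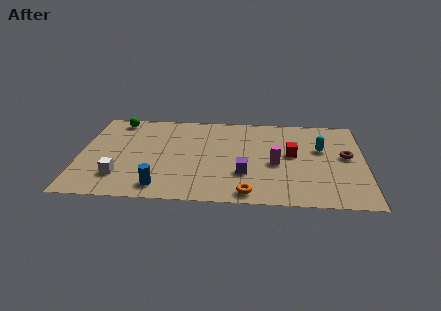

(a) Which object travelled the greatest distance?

the magenta cylinder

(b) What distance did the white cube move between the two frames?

1.9

The white cube was near (3.7, 1.2) before and (2.0, 2.0) after, so it travelled √(1.7² + 0.8²) ≈ 1.9 units.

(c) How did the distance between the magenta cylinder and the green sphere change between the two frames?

+1.6

They were about 7.0 units apart before and 8.6 after — 1.6 units further apart.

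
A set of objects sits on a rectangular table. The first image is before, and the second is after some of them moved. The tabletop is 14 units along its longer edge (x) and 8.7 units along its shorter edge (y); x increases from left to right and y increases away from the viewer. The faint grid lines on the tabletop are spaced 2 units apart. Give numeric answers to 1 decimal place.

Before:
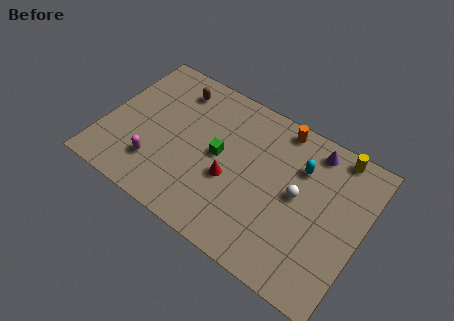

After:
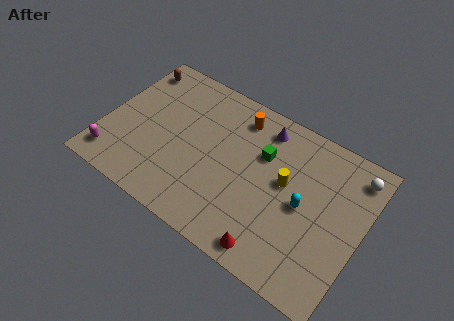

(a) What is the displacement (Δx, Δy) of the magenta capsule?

(-2.2, -0.8)

The magenta capsule started near (3.1, 2.2) and ended near (0.9, 1.4).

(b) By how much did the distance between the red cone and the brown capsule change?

+5.7

The distance was about 5.2 in the first image and 10.9 in the second, so they moved 5.7 units further apart.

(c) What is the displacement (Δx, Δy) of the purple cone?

(-2.7, -0.2)

From the two frames, the purple cone sits at roughly (10.9, 7.5) before and (8.2, 7.3) after.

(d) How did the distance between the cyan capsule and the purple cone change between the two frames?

+2.7

They were about 1.4 units apart before and 4.1 after — 2.7 units further apart.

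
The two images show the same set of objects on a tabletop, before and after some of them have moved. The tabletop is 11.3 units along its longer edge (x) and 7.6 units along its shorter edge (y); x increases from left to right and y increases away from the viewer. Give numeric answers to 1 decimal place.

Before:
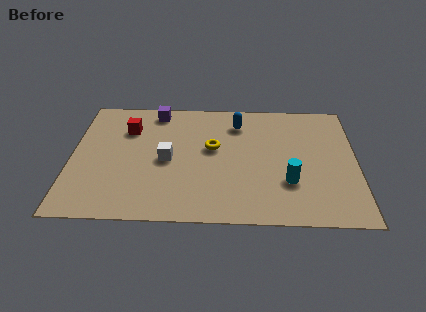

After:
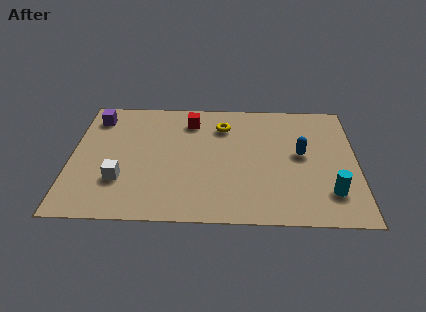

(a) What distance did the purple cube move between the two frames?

2.5

From (3.3, 6.7) to (0.9, 6.2), the purple cube covered √(2.4² + 0.5²) ≈ 2.5 units.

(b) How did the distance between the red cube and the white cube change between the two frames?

+2.2

The distance was about 2.5 in the first image and 4.7 in the second, so they moved 2.2 units further apart.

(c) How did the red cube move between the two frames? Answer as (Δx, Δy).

(2.5, 0.6)

The red cube started near (2.2, 5.5) and ended near (4.7, 6.1).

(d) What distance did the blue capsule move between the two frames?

3.1

The blue capsule moved from about (6.6, 6.0) to (9.1, 4.1), a distance of √(2.5² + 1.9²) ≈ 3.1.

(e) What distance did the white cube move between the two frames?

2.2

The white cube was near (3.8, 3.6) before and (2.0, 2.3) after, so it travelled √(1.8² + 1.3²) ≈ 2.2 units.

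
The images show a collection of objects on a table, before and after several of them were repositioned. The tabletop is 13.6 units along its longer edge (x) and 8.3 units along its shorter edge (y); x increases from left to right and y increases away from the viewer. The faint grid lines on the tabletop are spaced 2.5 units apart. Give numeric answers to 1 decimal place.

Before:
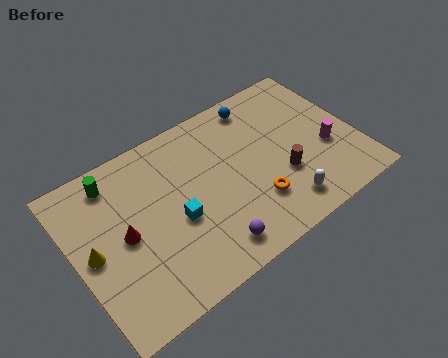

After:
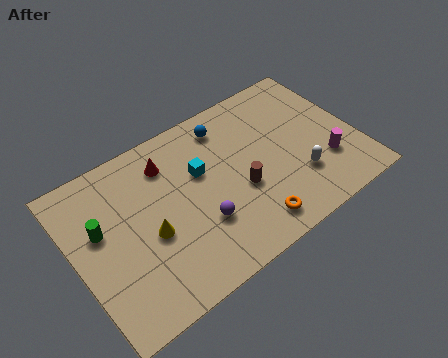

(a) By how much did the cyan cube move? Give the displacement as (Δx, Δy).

(1.5, 1.7)

The cyan cube started near (4.7, 3.5) and ended near (6.2, 5.2).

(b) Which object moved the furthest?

the red cone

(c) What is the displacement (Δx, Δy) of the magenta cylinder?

(-0.2, -0.7)

The magenta cylinder started near (12.1, 3.2) and ended near (11.9, 2.5).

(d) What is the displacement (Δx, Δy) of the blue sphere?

(-1.7, -0.3)

The blue sphere started near (9.5, 7.2) and ended near (7.8, 6.9).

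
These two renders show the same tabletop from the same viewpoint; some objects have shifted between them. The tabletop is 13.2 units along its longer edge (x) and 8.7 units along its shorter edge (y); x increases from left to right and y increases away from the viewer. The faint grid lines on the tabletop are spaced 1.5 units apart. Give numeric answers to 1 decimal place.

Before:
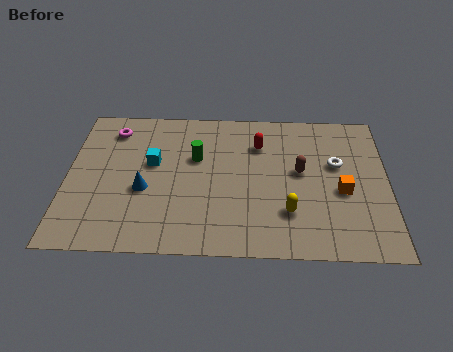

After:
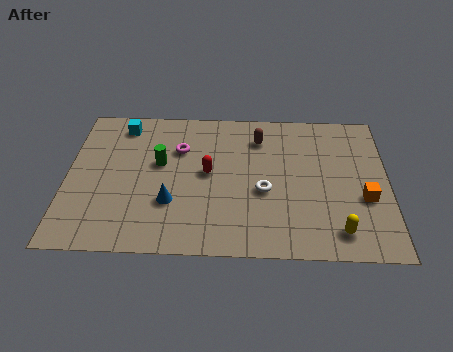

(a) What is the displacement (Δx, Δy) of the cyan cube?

(-1.3, 2.3)

The cyan cube started near (3.5, 5.1) and ended near (2.2, 7.4).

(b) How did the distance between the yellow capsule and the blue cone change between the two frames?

+0.9

Before: roughly 6.0 units apart; after: 6.9. That's 0.9 units further apart.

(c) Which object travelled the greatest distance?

the white torus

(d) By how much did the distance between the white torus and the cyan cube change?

-0.6

They were about 7.6 units apart before and 7.0 after — 0.6 units closer together.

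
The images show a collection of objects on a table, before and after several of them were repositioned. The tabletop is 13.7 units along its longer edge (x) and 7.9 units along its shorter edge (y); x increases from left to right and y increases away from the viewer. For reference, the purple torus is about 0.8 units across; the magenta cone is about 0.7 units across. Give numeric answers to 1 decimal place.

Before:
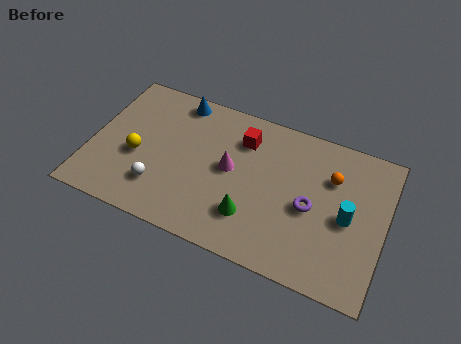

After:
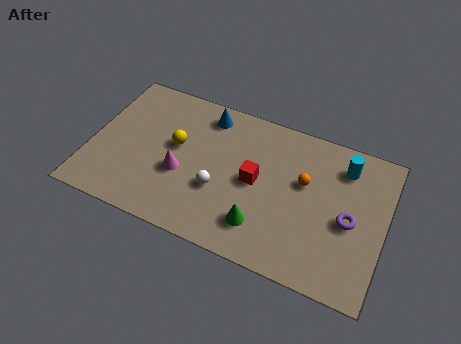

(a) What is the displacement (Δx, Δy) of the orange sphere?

(-1.2, -0.7)

The orange sphere started near (11.1, 5.5) and ended near (9.9, 4.8).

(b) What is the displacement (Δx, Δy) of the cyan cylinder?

(-0.4, 2.6)

From the two frames, the cyan cylinder sits at roughly (12.0, 3.7) before and (11.6, 6.3) after.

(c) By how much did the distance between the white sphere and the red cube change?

-3.4

They were about 5.3 units apart before and 1.9 after — 3.4 units closer together.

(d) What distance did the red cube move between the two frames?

2.2

The red cube moved from about (6.9, 6.0) to (7.7, 4.0), a distance of √(0.8² + 2.0²) ≈ 2.2.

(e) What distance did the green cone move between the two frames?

0.6

The green cone was near (7.7, 2.1) before and (8.2, 1.8) after, so it travelled √(0.5² + 0.3²) ≈ 0.6 units.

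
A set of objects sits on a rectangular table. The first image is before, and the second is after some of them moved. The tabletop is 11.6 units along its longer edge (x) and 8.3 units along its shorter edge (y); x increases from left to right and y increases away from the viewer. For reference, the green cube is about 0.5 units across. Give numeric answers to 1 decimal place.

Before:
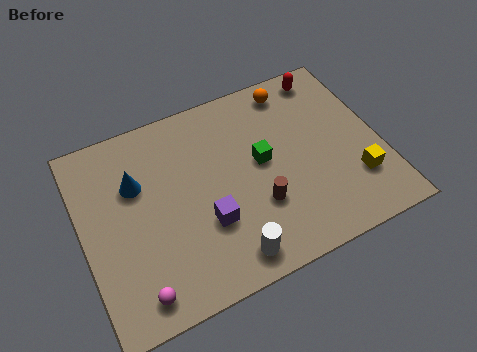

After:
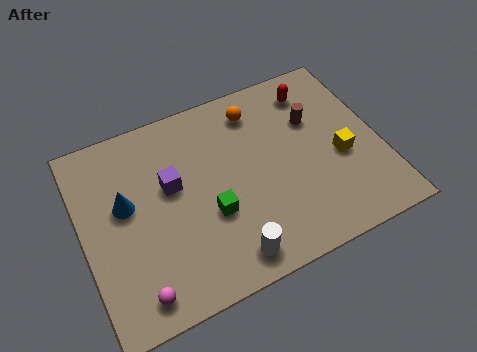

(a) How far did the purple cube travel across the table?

2.4

From (4.6, 2.8) to (3.5, 4.9), the purple cube covered √(1.1² + 2.1²) ≈ 2.4 units.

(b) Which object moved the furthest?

the brown cylinder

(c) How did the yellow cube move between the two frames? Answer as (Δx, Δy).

(-0.4, 1.2)

The yellow cube was at about (10.4, 2.3) and moved to about (10.0, 3.5).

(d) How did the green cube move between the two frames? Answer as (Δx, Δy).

(-2.2, -1.4)

The green cube was at about (7.0, 4.5) and moved to about (4.8, 3.1).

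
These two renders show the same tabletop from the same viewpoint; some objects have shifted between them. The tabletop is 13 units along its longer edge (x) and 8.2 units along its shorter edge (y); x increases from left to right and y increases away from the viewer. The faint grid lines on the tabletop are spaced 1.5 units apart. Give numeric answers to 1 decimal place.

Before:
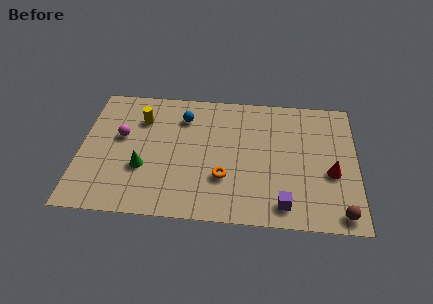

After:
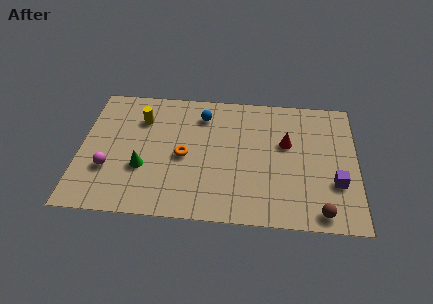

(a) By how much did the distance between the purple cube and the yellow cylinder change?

+1.5

Before: roughly 8.3 units apart; after: 9.8. That's 1.5 units further apart.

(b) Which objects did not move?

the yellow cylinder and the green cone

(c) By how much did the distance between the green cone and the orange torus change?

-1.7

The distance was about 3.8 in the first image and 2.1 in the second, so they moved 1.7 units closer together.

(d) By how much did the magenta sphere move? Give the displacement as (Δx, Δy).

(-0.5, -2.1)

The magenta sphere was at about (1.9, 4.8) and moved to about (1.4, 2.7).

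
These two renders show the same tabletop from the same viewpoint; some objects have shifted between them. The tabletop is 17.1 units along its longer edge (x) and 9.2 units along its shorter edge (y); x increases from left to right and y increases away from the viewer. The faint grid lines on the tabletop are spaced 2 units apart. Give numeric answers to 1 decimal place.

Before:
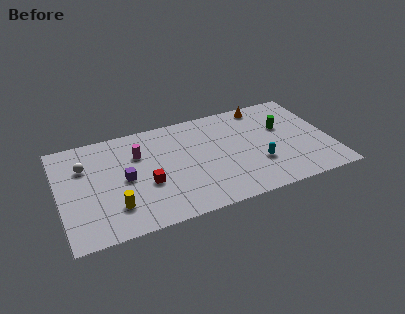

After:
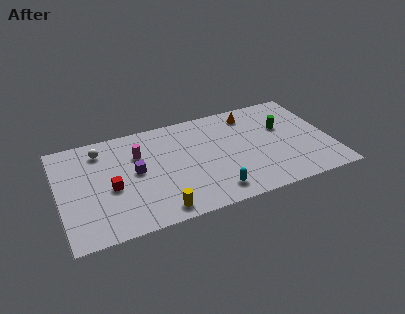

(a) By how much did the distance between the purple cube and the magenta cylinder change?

-0.6

Before: roughly 2.1 units apart; after: 1.5. That's 0.6 units closer together.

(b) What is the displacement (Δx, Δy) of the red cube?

(-2.2, 0.4)

The red cube started near (5.4, 3.6) and ended near (3.2, 4.0).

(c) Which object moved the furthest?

the cyan capsule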